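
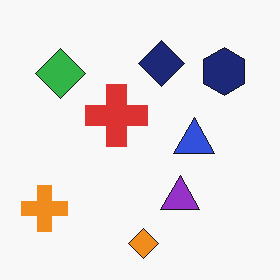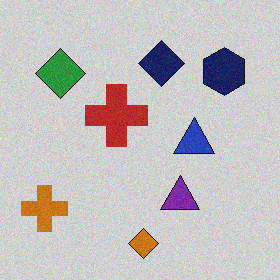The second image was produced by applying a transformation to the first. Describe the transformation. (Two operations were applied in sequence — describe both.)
This is the original image darkened a little, then degraded with light additive noise.

Every pixel — background and shapes alike — is uniformly darkened. Random speckle covers the whole image, including the flat background.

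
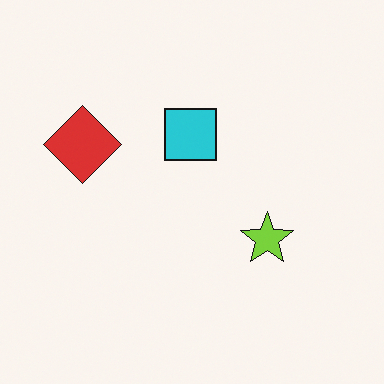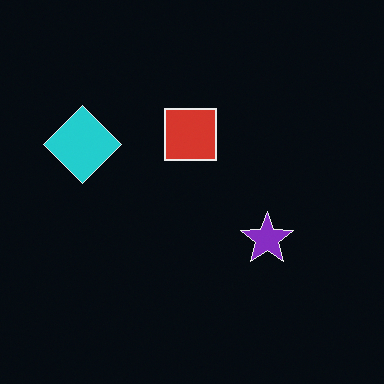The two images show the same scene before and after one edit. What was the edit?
This is the original image color-inverted (negative).

The light background has become dark and every shape's color is its complement — a photographic negative.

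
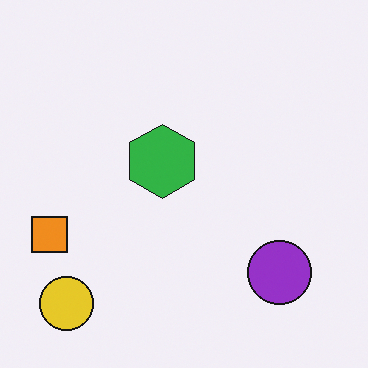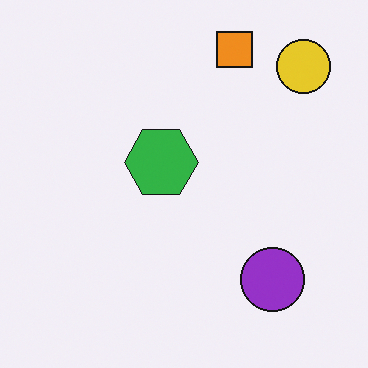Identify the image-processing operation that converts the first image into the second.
Transposed (reflected across the top-left ↔ bottom-right diagonal).

Shapes have swapped their row and column positions — what was in the top-right is now in the bottom-left — a diagonal reflection.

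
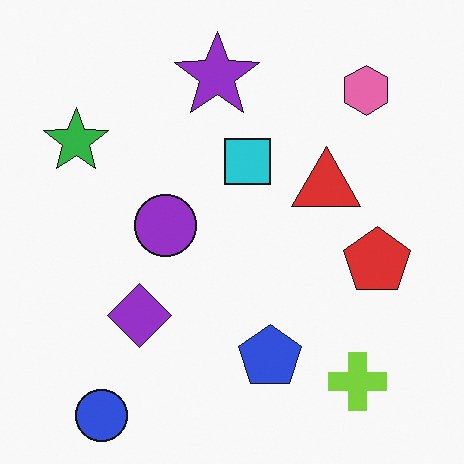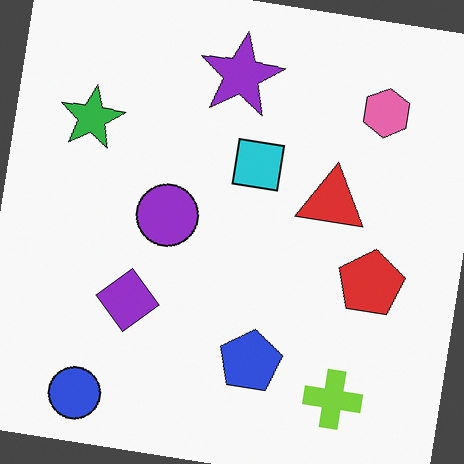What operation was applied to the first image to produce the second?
It was rotated clockwise by a small amount.

Every shape is tilted by the same angle and the image corners show triangular fill wedges — a whole-image rotation by a non-right angle.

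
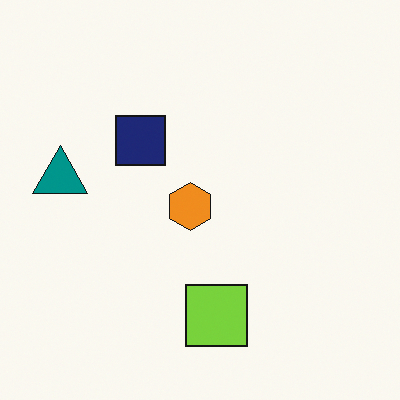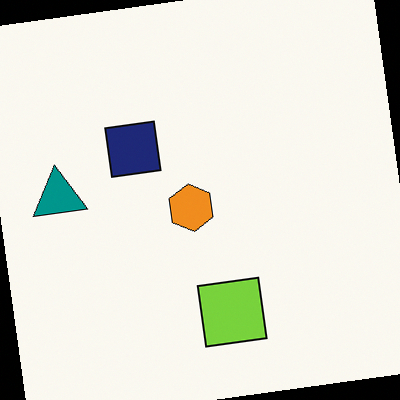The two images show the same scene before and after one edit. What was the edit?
It was rotated counter-clockwise by a few degrees.

Every shape is tilted by the same angle and the image corners show triangular fill wedges — a whole-image rotation by a non-right angle.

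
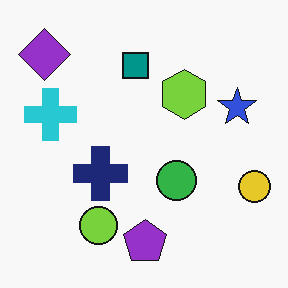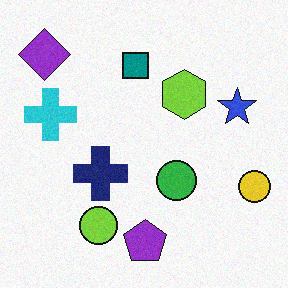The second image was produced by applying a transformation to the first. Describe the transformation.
The second image is the first degraded with subtle gaussian noise.

Random speckle covers the whole image, including the flat background.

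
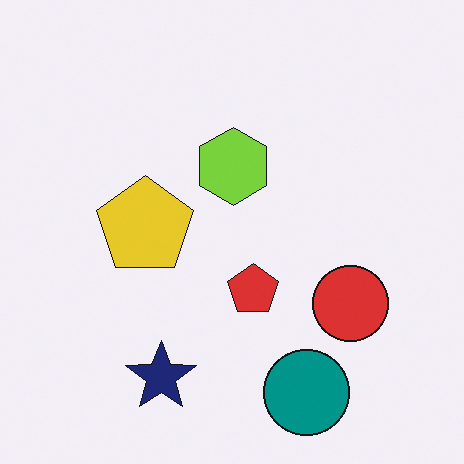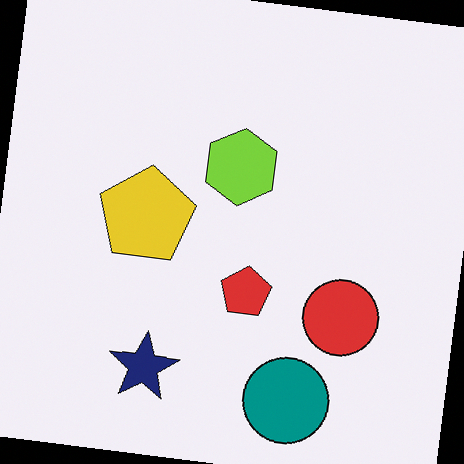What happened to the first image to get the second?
The image was rotated clockwise by a few degrees.

Every shape is tilted by the same angle and the image corners show triangular fill wedges — a whole-image rotation by a non-right angle.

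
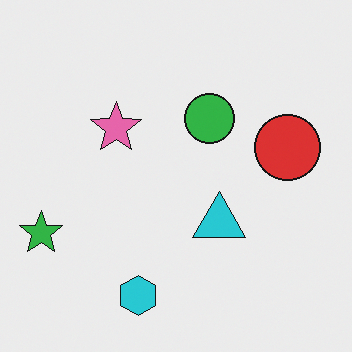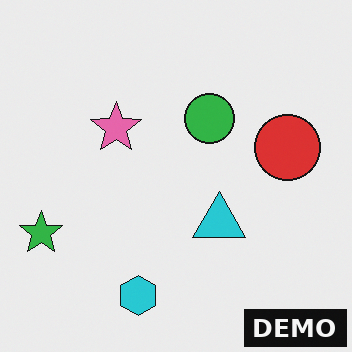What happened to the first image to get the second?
The image was watermarked with the text "DEMO" in the lower-right corner.

A dark label reading "DEMO" appears in the lower-right corner.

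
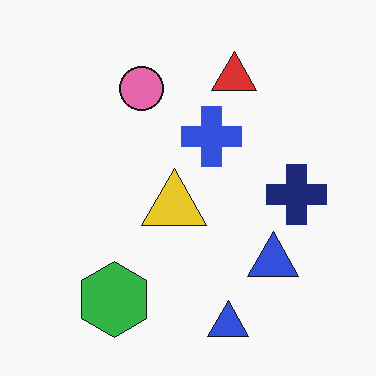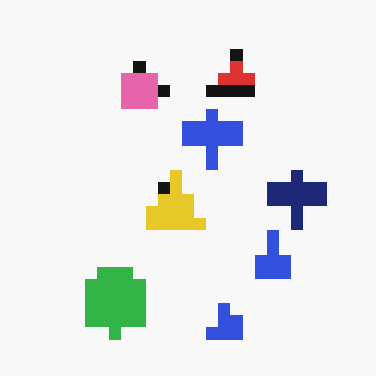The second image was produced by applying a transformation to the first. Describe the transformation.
The transformation is: coarsely pixelated.

Shapes are reduced to large square blocks; fine edges and outlines are lost — a downscale-then-upscale (mosaic) effect.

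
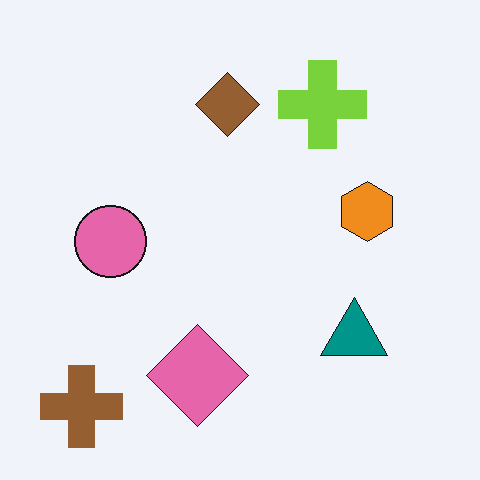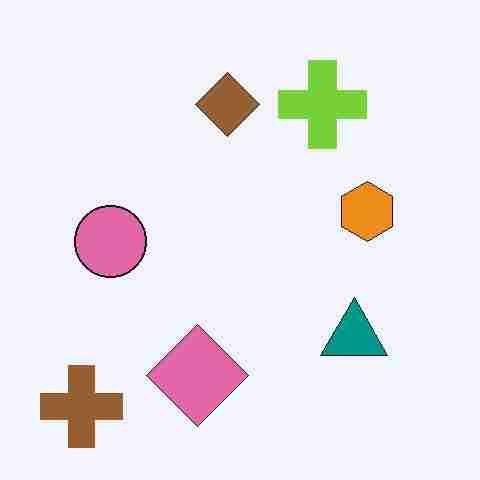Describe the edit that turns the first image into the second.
It was heavily JPEG-compressed with obvious blocking artifacts.

Blocky 8×8 compression artifacts appear around shape edges and the flat background shows ringing — characteristic JPEG degradation.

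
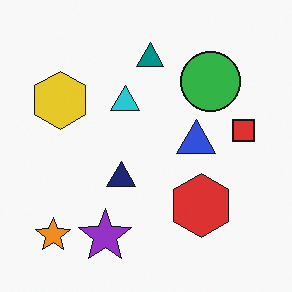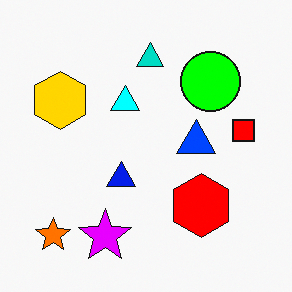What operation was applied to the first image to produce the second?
Made much more vivid (saturation change).

All colors are more vivid — a global saturation change.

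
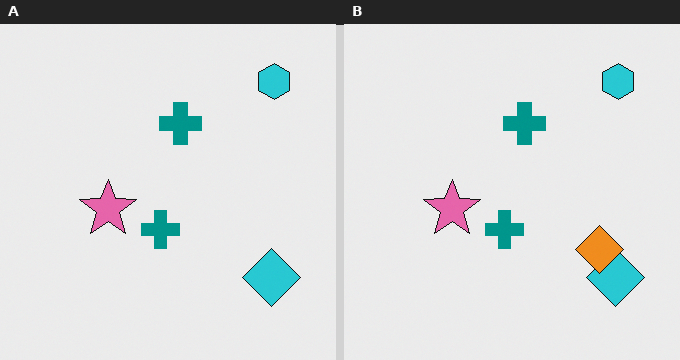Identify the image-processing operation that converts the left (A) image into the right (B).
The image was overlaid with an additional orange diamond.

An orange diamond appears in the right (B) image that is absent from the left (A).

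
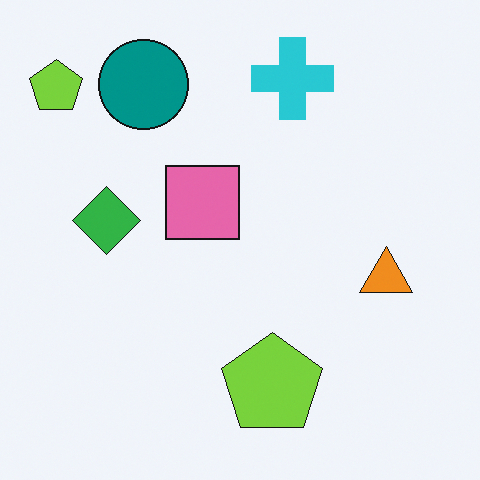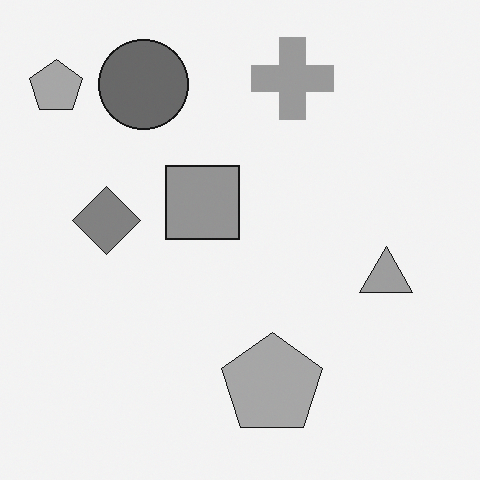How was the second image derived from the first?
It was converted to grayscale.

All color is removed — every shape is now a shade of grey.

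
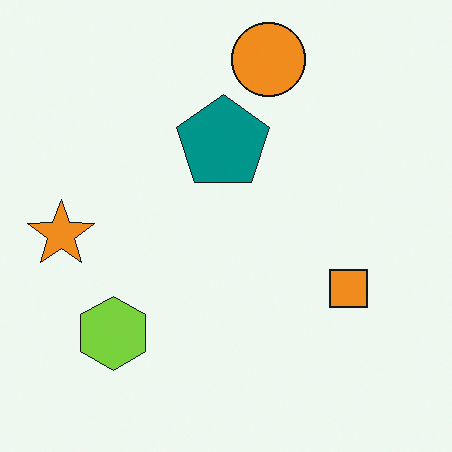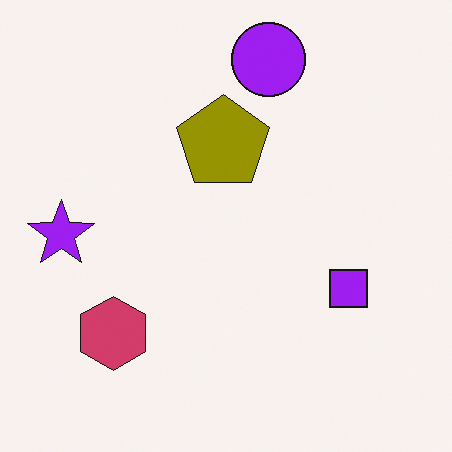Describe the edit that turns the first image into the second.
It was hue-shifted through roughly half the color wheel.

Every shape's color has rotated by the same amount around the hue wheel — a uniform hue shift.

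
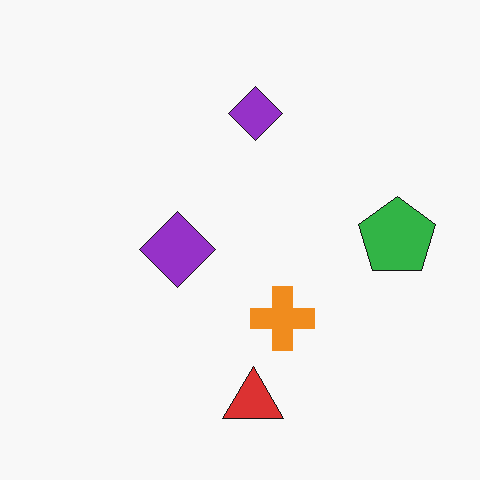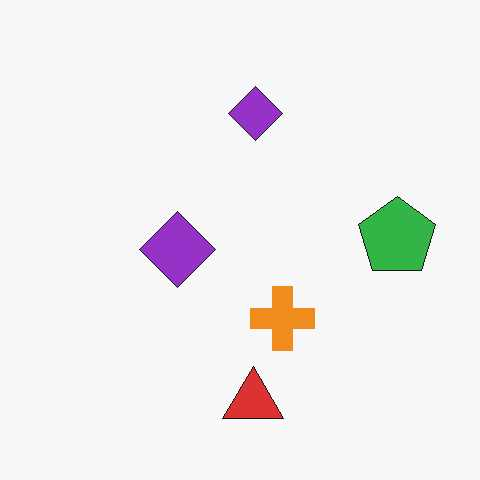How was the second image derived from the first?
JPEG-compressed with visible artifacts.

Blocky 8×8 compression artifacts appear around shape edges and the flat background shows ringing — characteristic JPEG degradation.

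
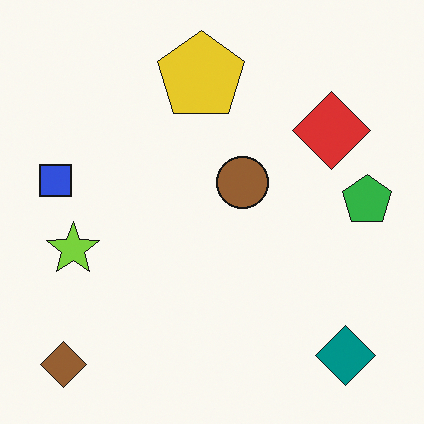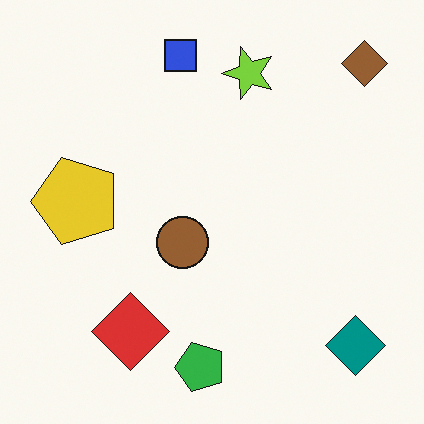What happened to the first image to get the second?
The transformation is: transposed (reflected across the top-left ↔ bottom-right diagonal).

Shapes have swapped their row and column positions — what was in the top-right is now in the bottom-left — a diagonal reflection.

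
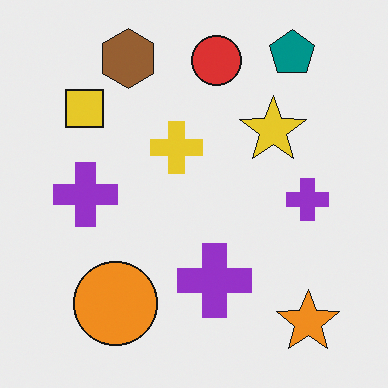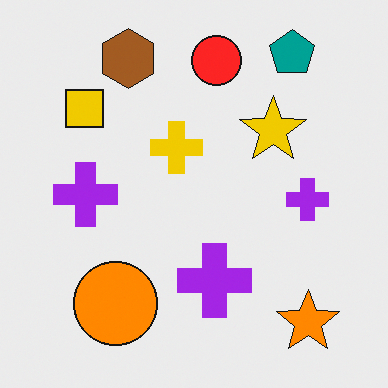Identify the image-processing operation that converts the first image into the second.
The image was slightly oversaturated.

All colors are more vivid — a global saturation change.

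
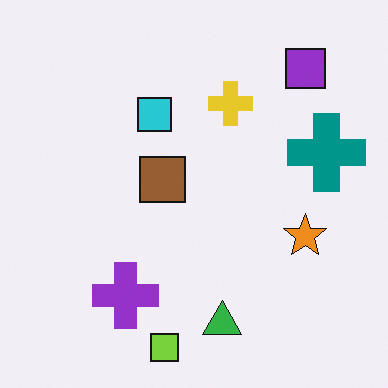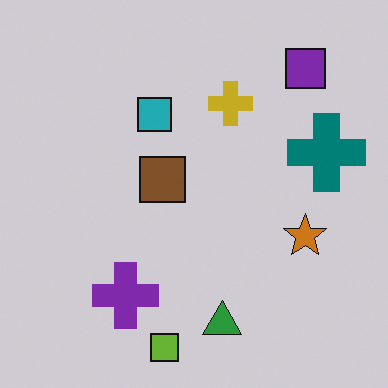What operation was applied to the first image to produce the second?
It was slightly darkened.

Every pixel — background and shapes alike — is uniformly darkened.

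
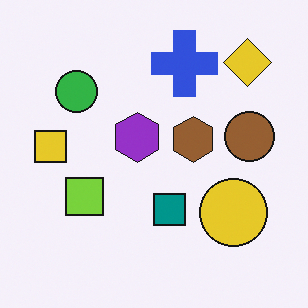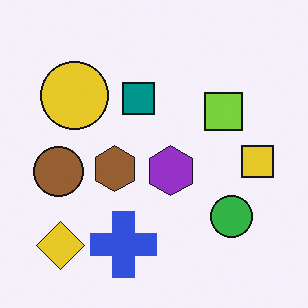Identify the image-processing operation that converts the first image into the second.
It was rotated 180°.

The yellow diamond sits in the top-right of the first image and the bottom-left of the second — consistent with a whole-image 180° rotation.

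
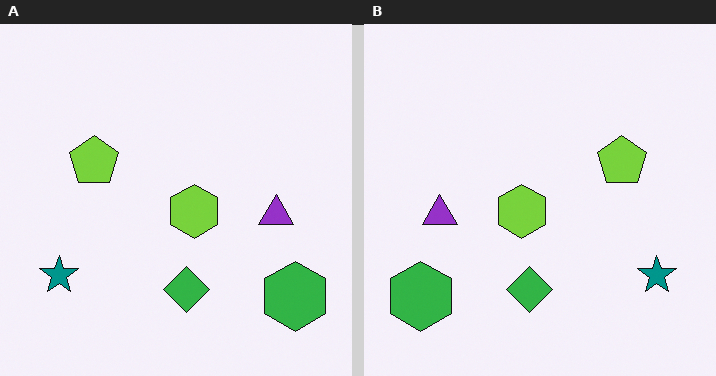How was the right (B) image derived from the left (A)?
Flipped horizontally (left ↔ right).

The green hexagon is in the bottom-right of the left (A) image and the bottom-left of the right (B) — shapes on opposite sides of the vertical midline have swapped in a mirror flip.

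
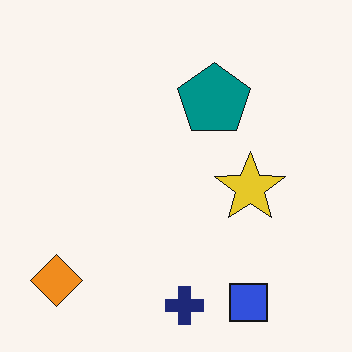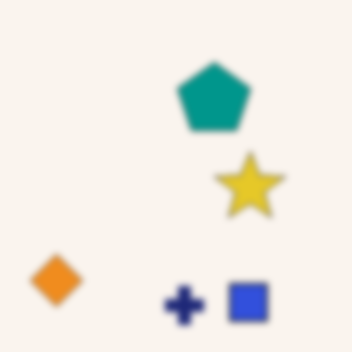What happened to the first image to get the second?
This is the original image noticeably gaussian-blurred.

Shape edges and outlines are uniformly softened across the whole image.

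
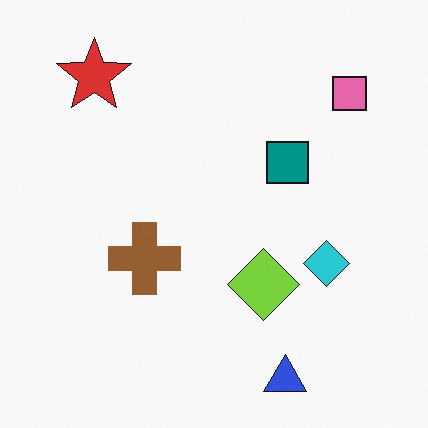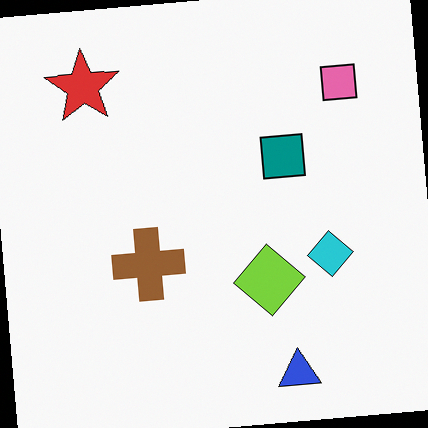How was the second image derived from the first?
This is the original image rotated counter-clockwise by a small amount.

Every shape is tilted by the same angle and the image corners show triangular fill wedges — a whole-image rotation by a non-right angle.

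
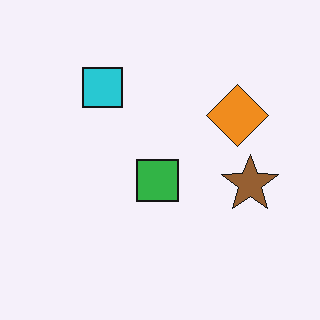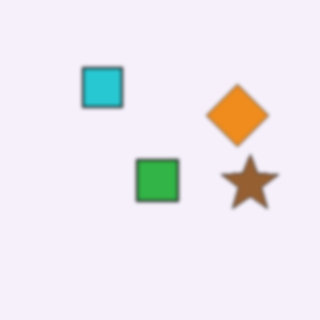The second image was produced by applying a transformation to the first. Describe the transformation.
It was given a subtle gaussian blur.

Shape edges and outlines are uniformly softened across the whole image.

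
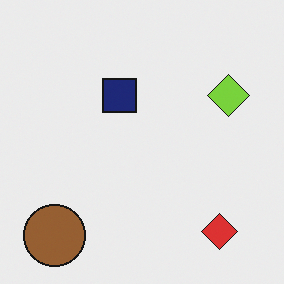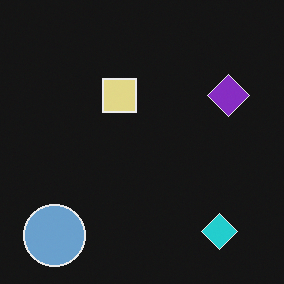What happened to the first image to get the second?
It was color-inverted (negative).

The light background has become dark and every shape's color is its complement — a photographic negative.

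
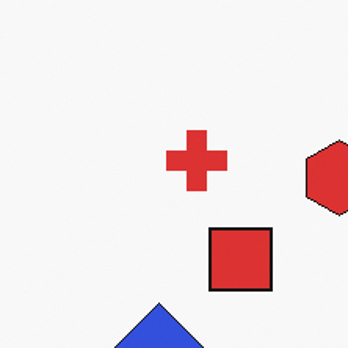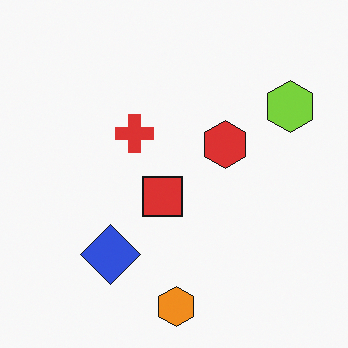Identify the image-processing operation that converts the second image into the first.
The transformation is: cropped slightly and scaled back up.

The visible shapes are larger and the field of view is narrower; shapes near the original edges may be partly or wholly outside the frame — a crop-and-rescale.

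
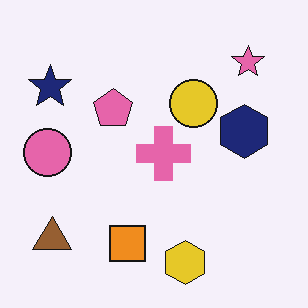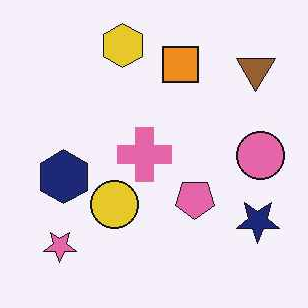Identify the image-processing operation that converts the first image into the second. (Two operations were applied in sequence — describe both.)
The transformation is: given moderate JPEG compression, then rotated 180°.

Blocky 8×8 compression artifacts appear around shape edges and the flat background shows ringing — characteristic JPEG degradation. The brown triangle sits in the bottom-left of the first image and the top-right of the second — consistent with a whole-image 180° rotation.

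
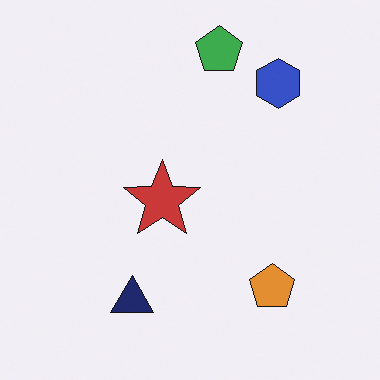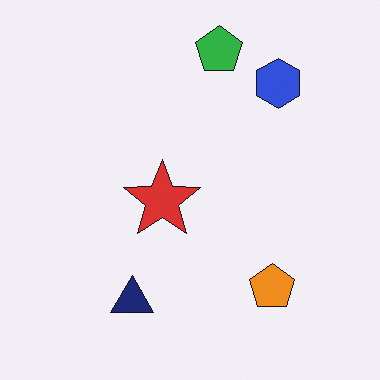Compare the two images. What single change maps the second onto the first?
This is the original image slightly desaturated.

All colors are more muted and greyish — a global saturation change.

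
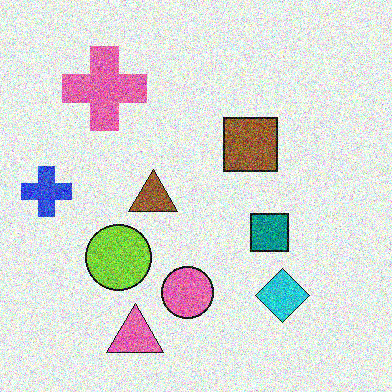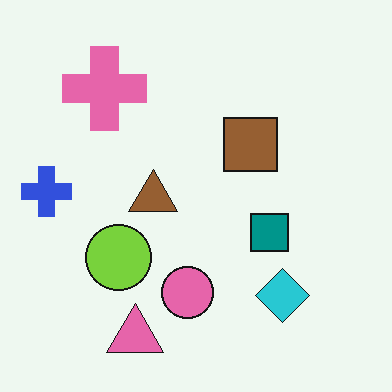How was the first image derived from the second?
The image was degraded with strong gaussian noise.

Random speckle covers the whole image, including the flat background.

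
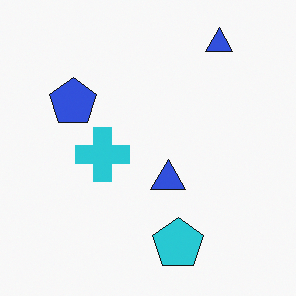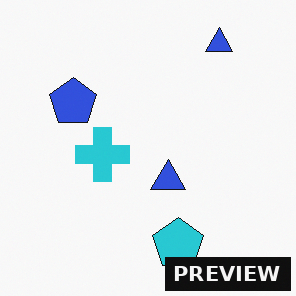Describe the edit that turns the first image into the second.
The second image is the first watermarked with the text "PREVIEW" in the lower-right corner.

A dark label reading "PREVIEW" appears in the lower-right corner.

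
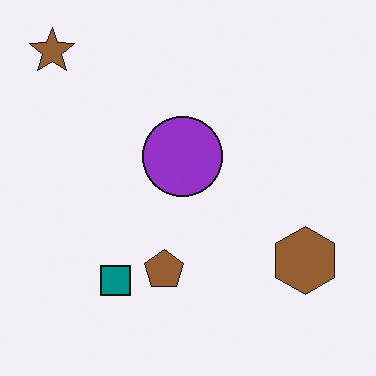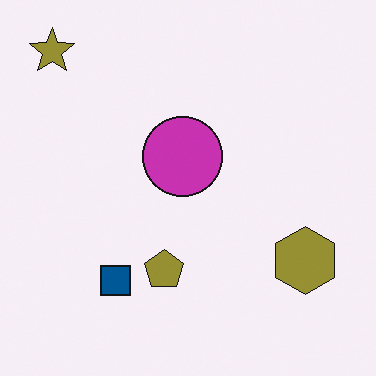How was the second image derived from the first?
Hue-shifted slightly.

Every shape's color has rotated by the same amount around the hue wheel — a uniform hue shift.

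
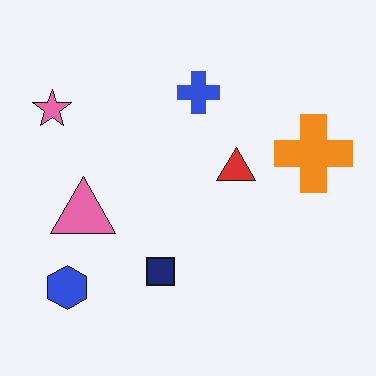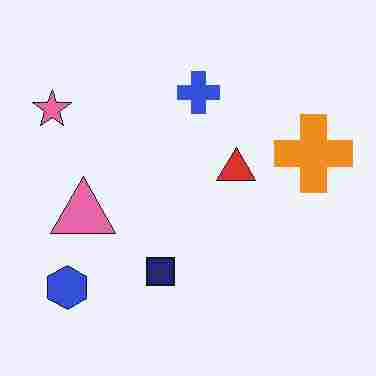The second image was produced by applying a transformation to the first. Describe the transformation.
Degraded with heavy JPEG compression.

Blocky 8×8 compression artifacts appear around shape edges and the flat background shows ringing — characteristic JPEG degradation.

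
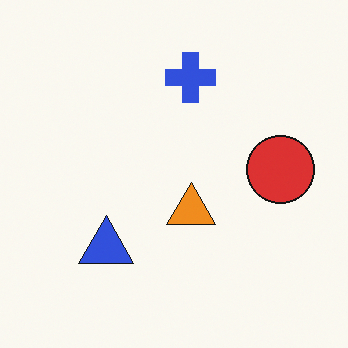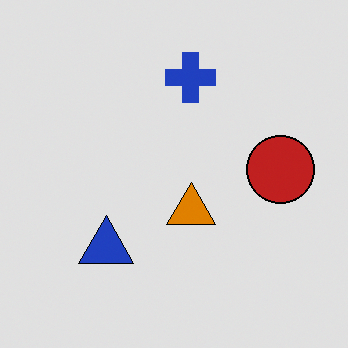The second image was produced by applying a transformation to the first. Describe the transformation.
It was moderately posterized.

Each flat color has snapped to a coarser quantized level — most visibly, the near-white background has dropped to a flat grey.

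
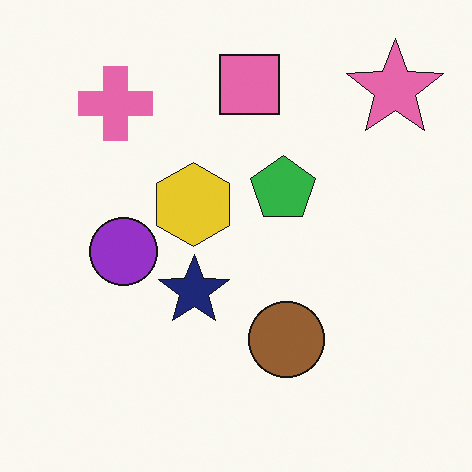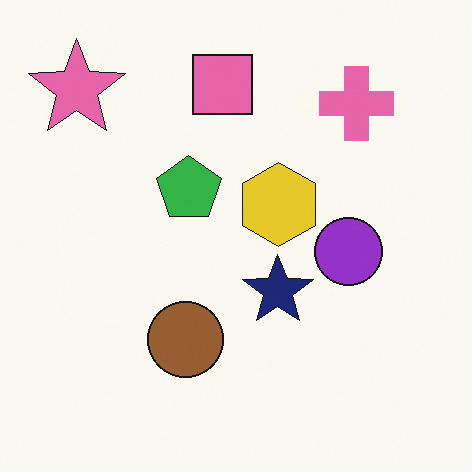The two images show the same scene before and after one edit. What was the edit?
The second image is the first flipped horizontally (left ↔ right).

The pink star is in the top-right of the first image and the top-left of the second — shapes on opposite sides of the vertical midline have swapped in a mirror flip.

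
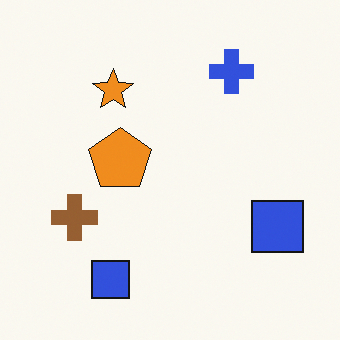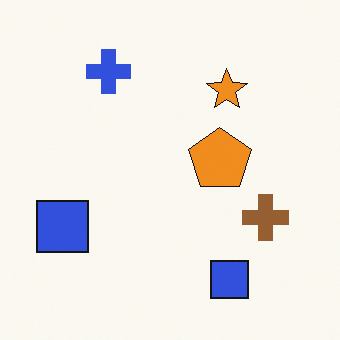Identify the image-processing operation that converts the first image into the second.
This is the original image flipped horizontally (left ↔ right).

The brown cross is in the left of the first image and the right of the second — shapes on opposite sides of the vertical midline have swapped in a mirror flip.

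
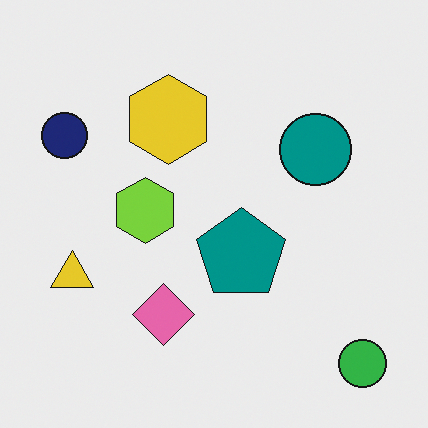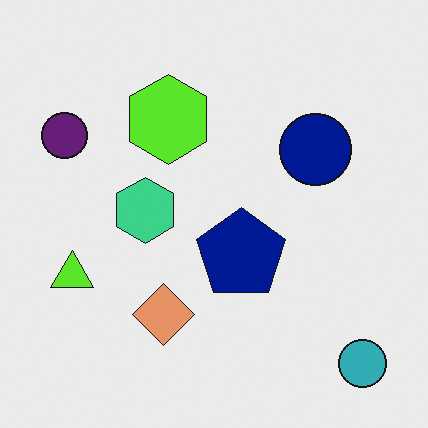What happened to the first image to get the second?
The second image is the first hue-shifted by a small amount.

Every shape's color has rotated by the same amount around the hue wheel — a uniform hue shift.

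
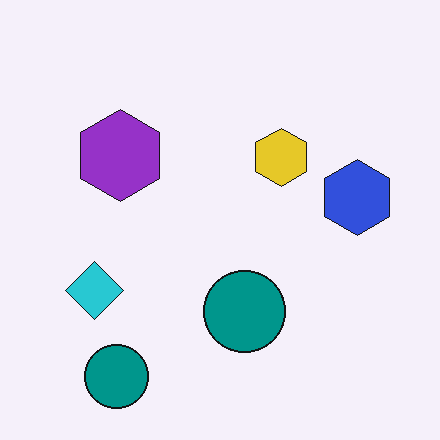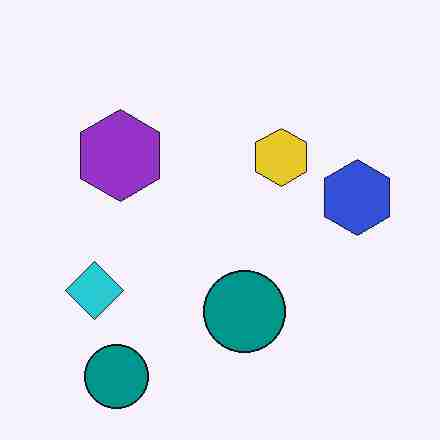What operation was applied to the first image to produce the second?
The image was heavily JPEG-compressed with obvious blocking artifacts.

Blocky 8×8 compression artifacts appear around shape edges and the flat background shows ringing — characteristic JPEG degradation.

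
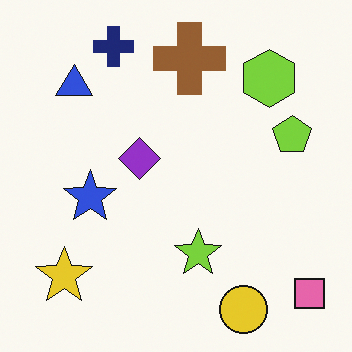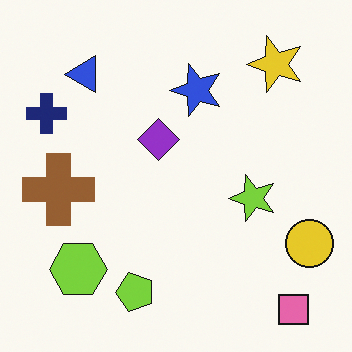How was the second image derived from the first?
The transformation is: transposed (reflected across the top-left ↔ bottom-right diagonal).

Shapes have swapped their row and column positions — what was in the top-right is now in the bottom-left — a diagonal reflection.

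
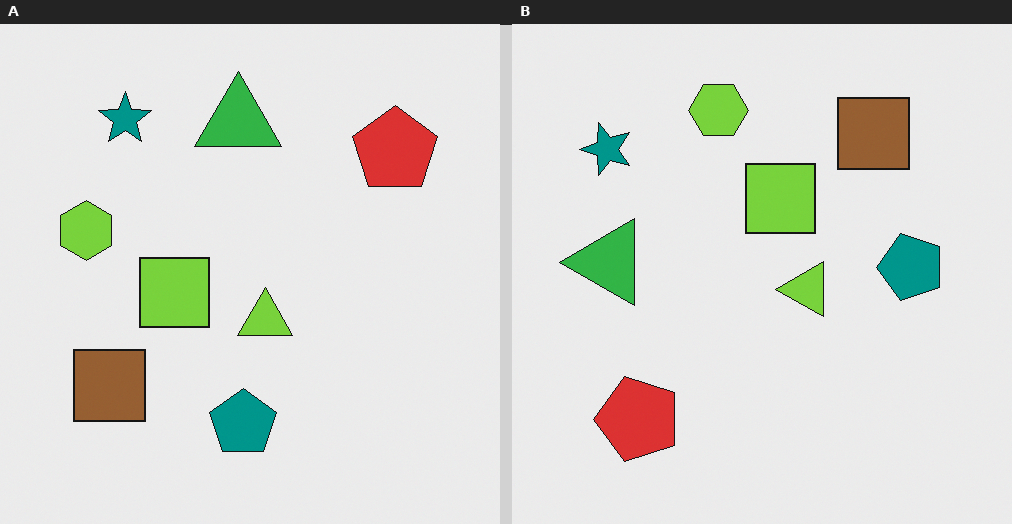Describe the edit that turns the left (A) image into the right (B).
Transposed (reflected across the top-left ↔ bottom-right diagonal).

Shapes have swapped their row and column positions — what was in the top-right is now in the bottom-left — a diagonal reflection.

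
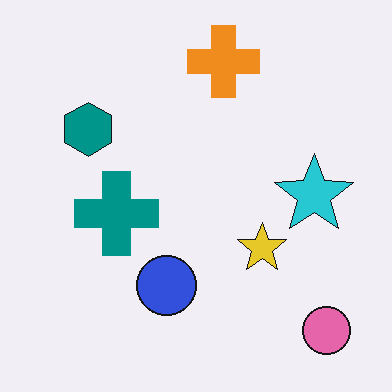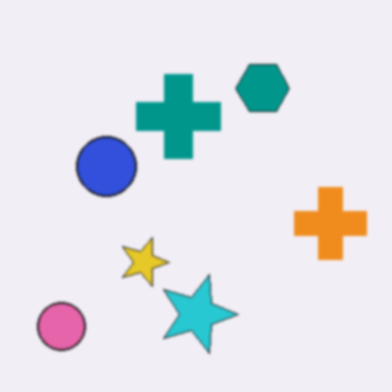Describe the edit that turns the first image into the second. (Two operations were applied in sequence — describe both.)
The transformation is: rotated 90° clockwise, then given a subtle gaussian blur.

The pink circle sits in the bottom-right of the first image and the bottom-left of the second — consistent with a whole-image 90° clockwise rotation. Shape edges and outlines are uniformly softened across the whole image.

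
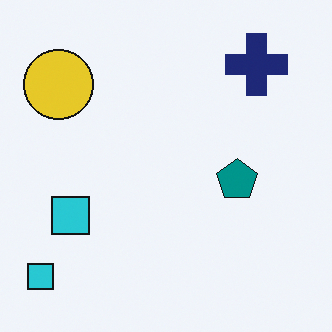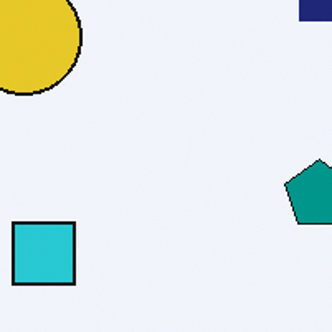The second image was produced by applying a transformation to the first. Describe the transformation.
The image was cropped tightly and scaled back up.

The visible shapes are larger and the field of view is narrower; shapes near the original edges may be partly or wholly outside the frame — a crop-and-rescale.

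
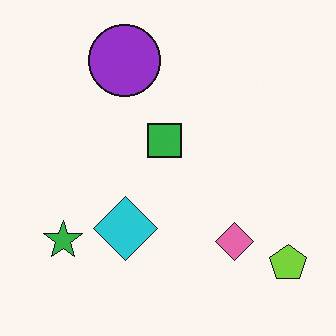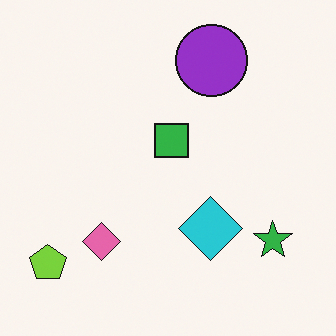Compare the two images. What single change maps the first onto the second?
It was flipped horizontally (left ↔ right).

The lime pentagon is in the bottom-right of the first image and the bottom-left of the second — shapes on opposite sides of the vertical midline have swapped in a mirror flip.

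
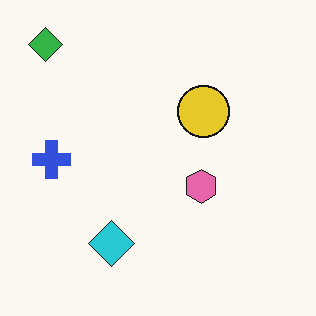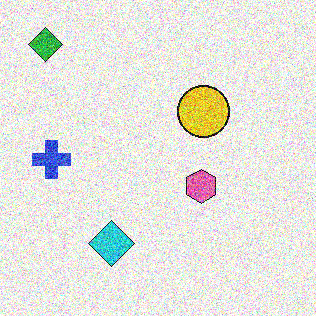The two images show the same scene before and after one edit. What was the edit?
It was degraded with a thick layer of grain.

Random speckle covers the whole image, including the flat background.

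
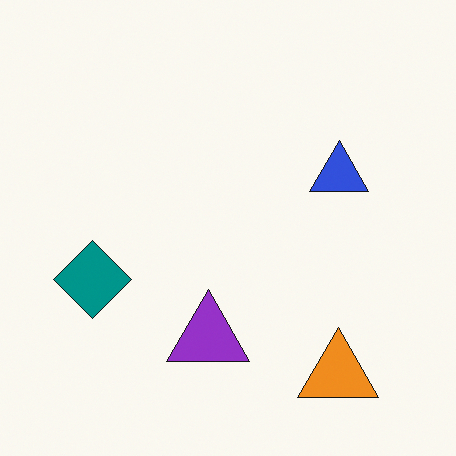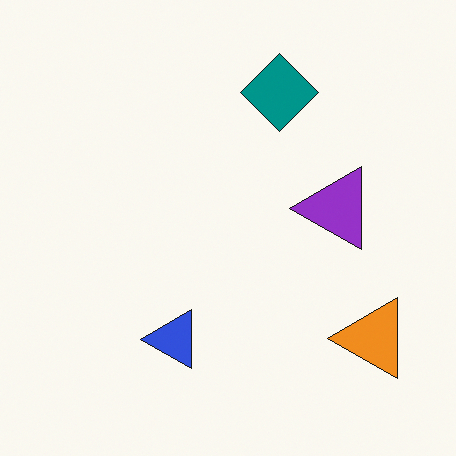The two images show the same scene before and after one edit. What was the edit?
This is the original image transposed (reflected across the top-left ↔ bottom-right diagonal).

Shapes have swapped their row and column positions — what was in the top-right is now in the bottom-left — a diagonal reflection.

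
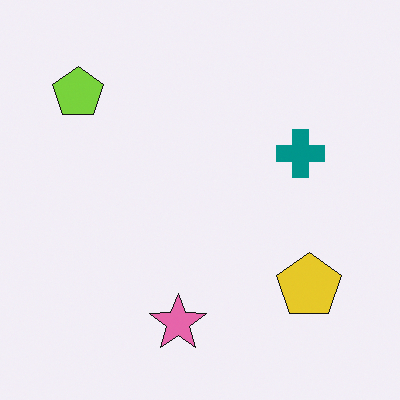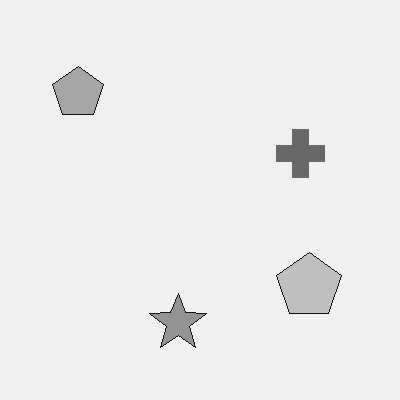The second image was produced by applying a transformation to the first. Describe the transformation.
This is the original image converted to grayscale.

All color is removed — every shape is now a shade of grey.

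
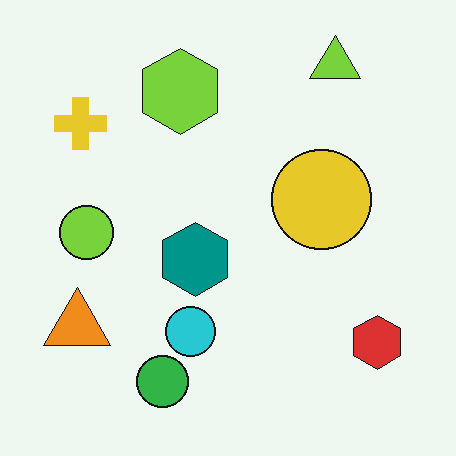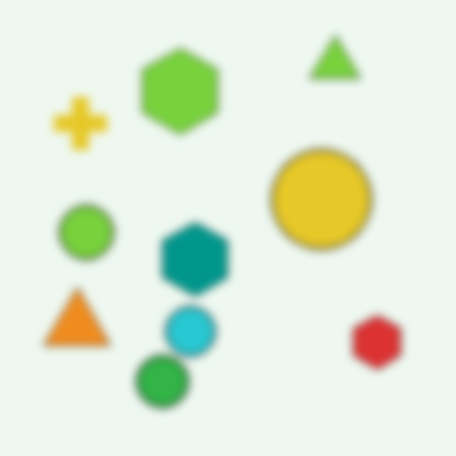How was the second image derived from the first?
The transformation is: noticeably gaussian-blurred.

Shape edges and outlines are uniformly softened across the whole image.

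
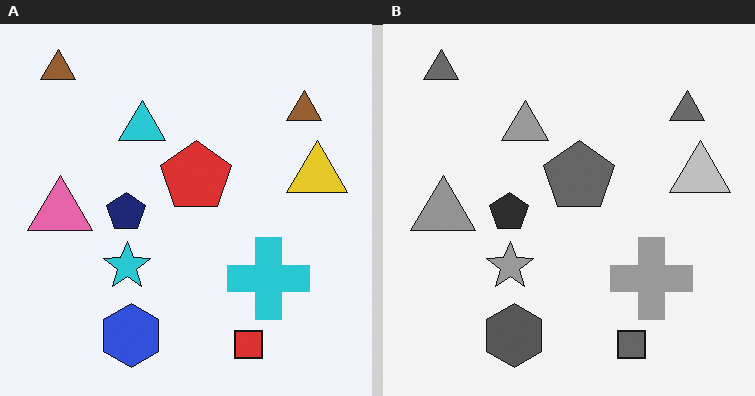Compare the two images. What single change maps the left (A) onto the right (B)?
This is the original image converted to grayscale.

All color is removed — every shape is now a shade of grey.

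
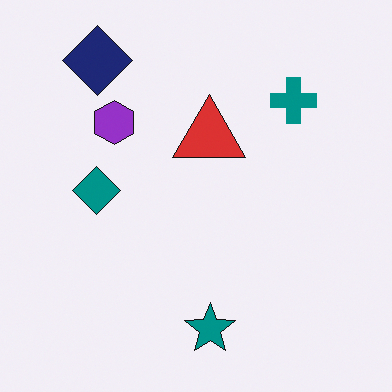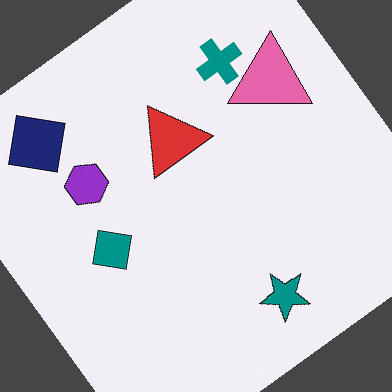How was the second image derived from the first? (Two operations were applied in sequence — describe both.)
Rotated counter-clockwise by a large amount — several tens of degrees, then overlaid with an additional pink triangle.

Every shape is tilted by the same angle and the image corners show triangular fill wedges — a whole-image rotation by a non-right angle. A pink triangle appears in the second image that is absent from the first.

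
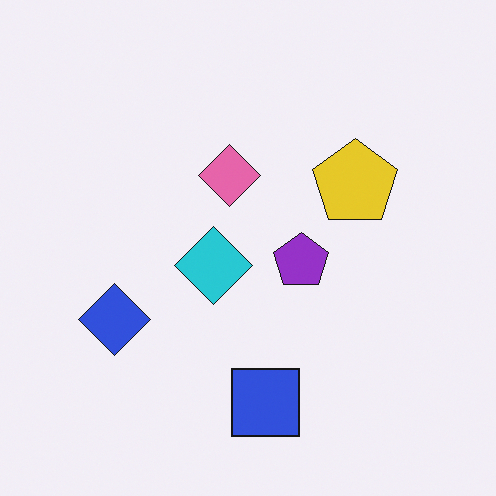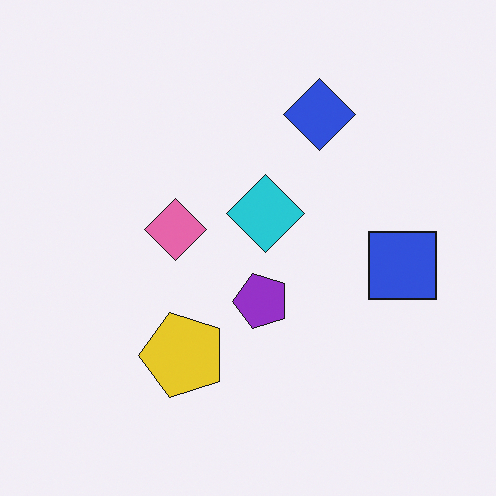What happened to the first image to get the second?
The second image is the first transposed (reflected across the top-left ↔ bottom-right diagonal).

Shapes have swapped their row and column positions — what was in the top-right is now in the bottom-left — a diagonal reflection.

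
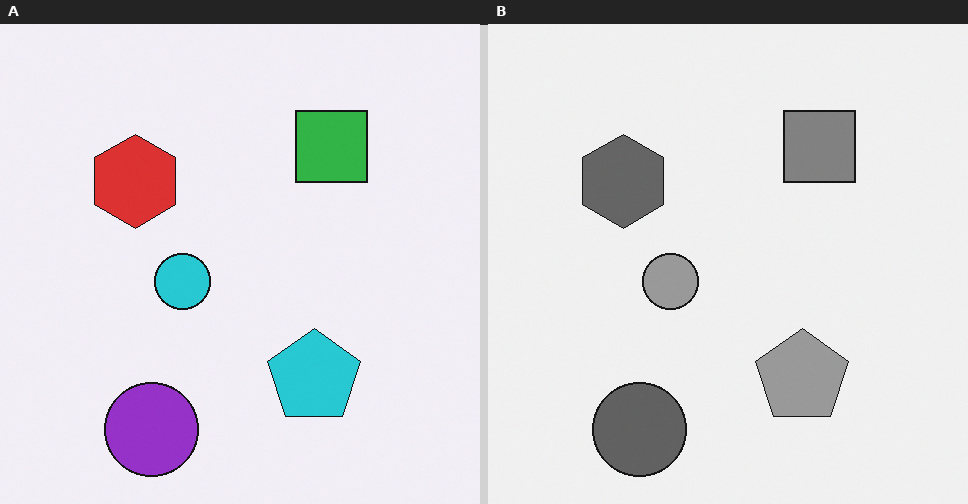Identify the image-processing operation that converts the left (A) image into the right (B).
It was converted to grayscale.

All color is removed — every shape is now a shade of grey.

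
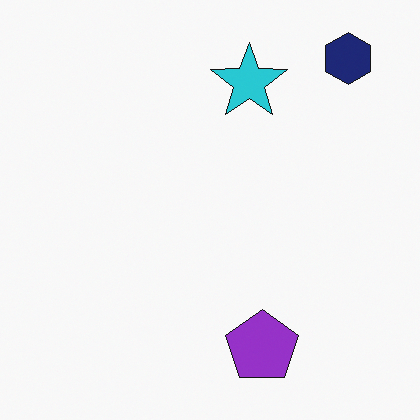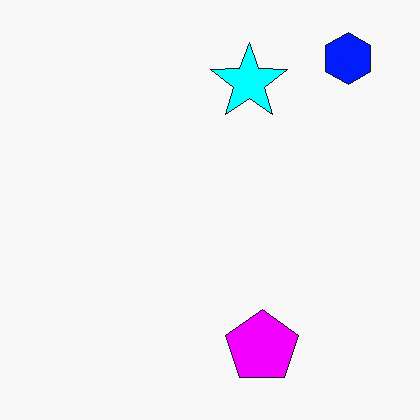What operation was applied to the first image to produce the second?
Made much more vivid (saturation change).

All colors are more vivid — a global saturation change.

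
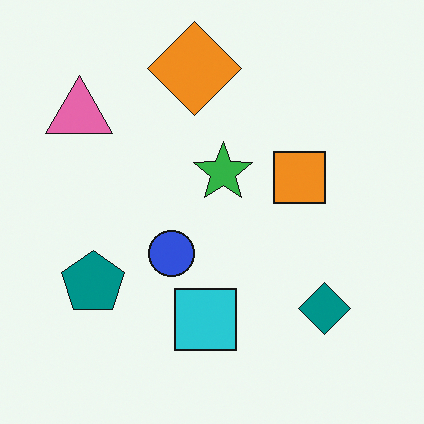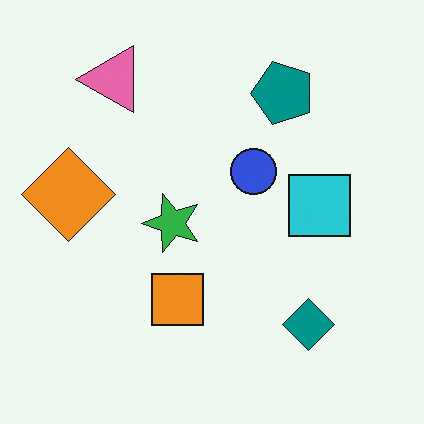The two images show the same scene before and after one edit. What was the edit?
It was transposed (reflected across the top-left ↔ bottom-right diagonal).

Shapes have swapped their row and column positions — what was in the top-right is now in the bottom-left — a diagonal reflection.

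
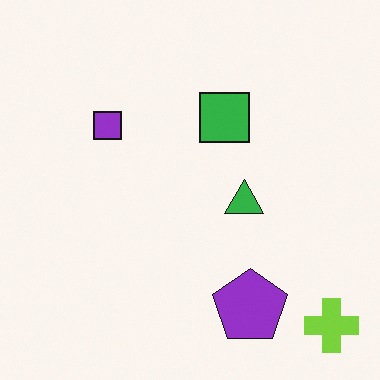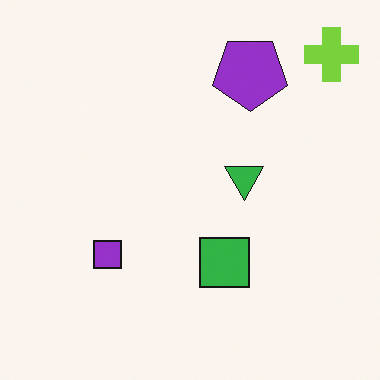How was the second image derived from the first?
The transformation is: flipped vertically (top ↔ bottom).

The lime cross is in the bottom-right of the first image and the top-right of the second — shapes on opposite sides of the horizontal midline have swapped in a mirror flip.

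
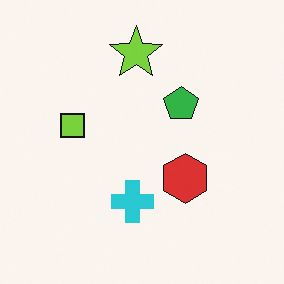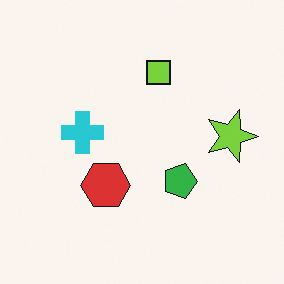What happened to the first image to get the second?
The second image is the first rotated 90° clockwise.

The lime star sits in the top of the first image and the right of the second — consistent with a whole-image 90° clockwise rotation.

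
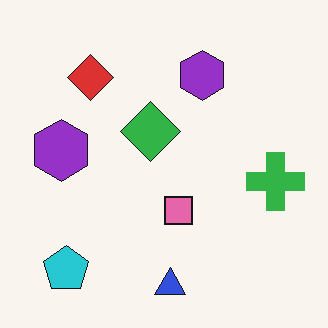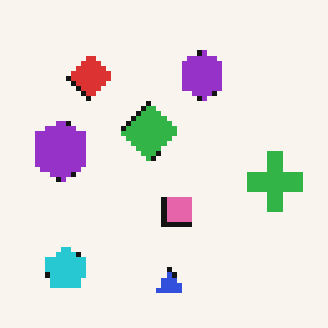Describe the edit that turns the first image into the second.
This is the original image mildly pixelated.

Shapes are reduced to large square blocks; fine edges and outlines are lost — a downscale-then-upscale (mosaic) effect.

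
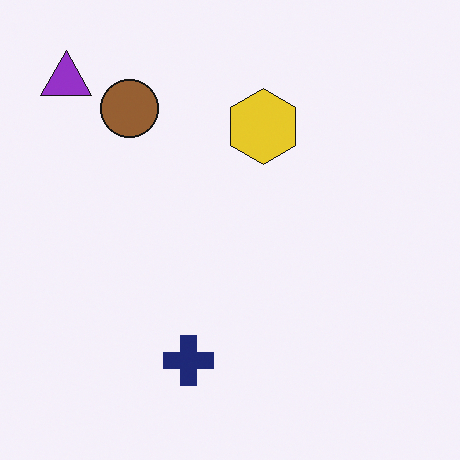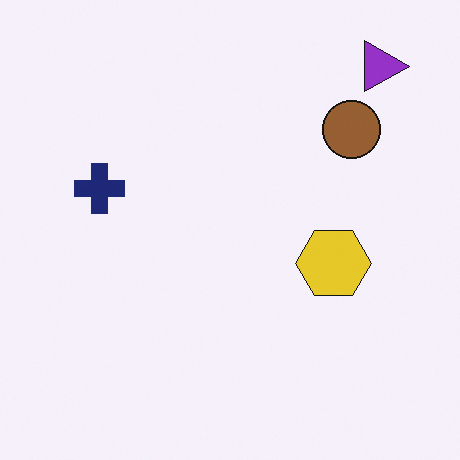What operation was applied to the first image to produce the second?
The second image is the first rotated 90° clockwise.

The purple triangle sits in the top-left of the first image and the top-right of the second — consistent with a whole-image 90° clockwise rotation.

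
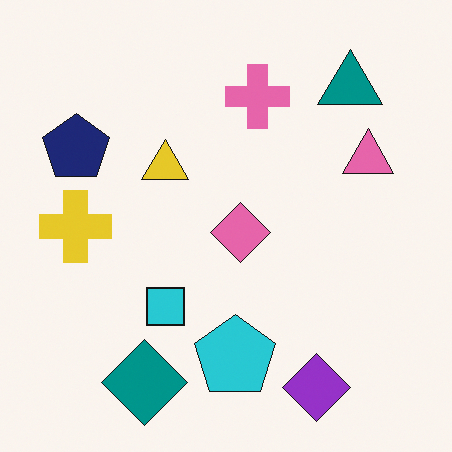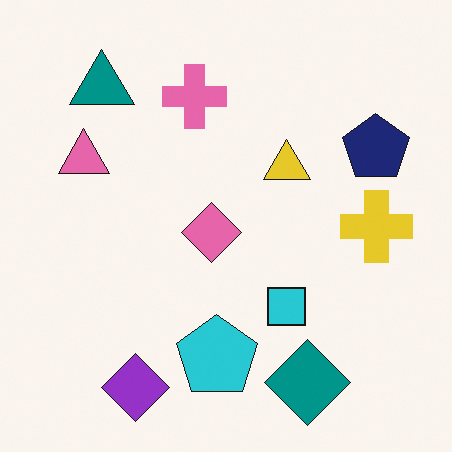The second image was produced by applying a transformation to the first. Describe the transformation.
Flipped horizontally (left ↔ right).

The yellow cross is in the left of the first image and the right of the second — shapes on opposite sides of the vertical midline have swapped in a mirror flip.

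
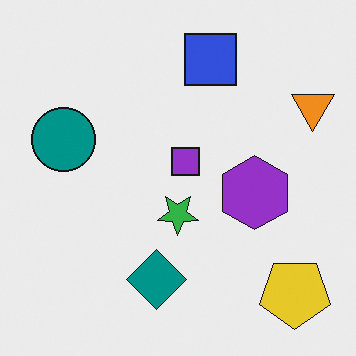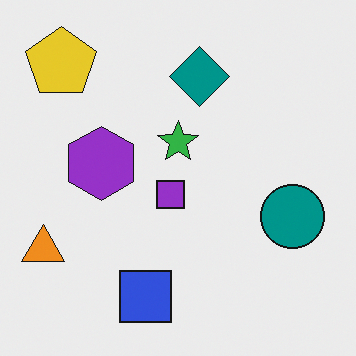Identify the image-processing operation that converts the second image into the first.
The image was rotated 180°.

The yellow pentagon sits in the top-left of the second image and the bottom-right of the first — consistent with a whole-image 180° rotation.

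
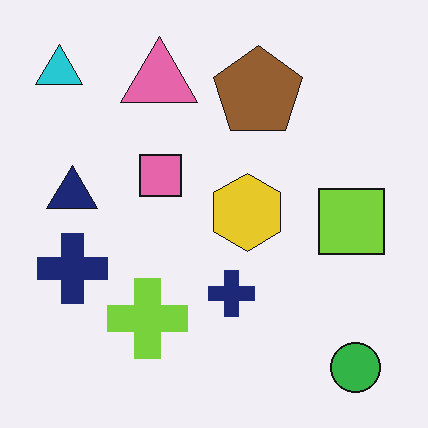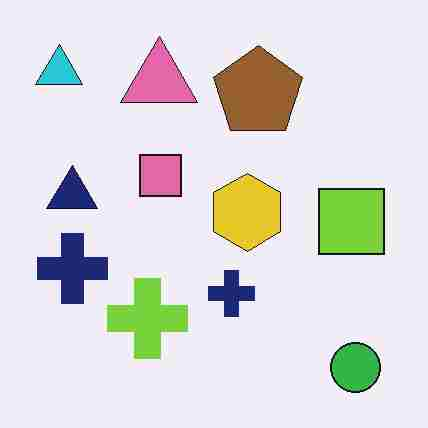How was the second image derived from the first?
This is the original image heavily JPEG-compressed with obvious blocking artifacts.

Blocky 8×8 compression artifacts appear around shape edges and the flat background shows ringing — characteristic JPEG degradation.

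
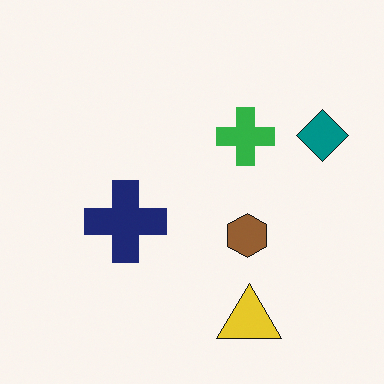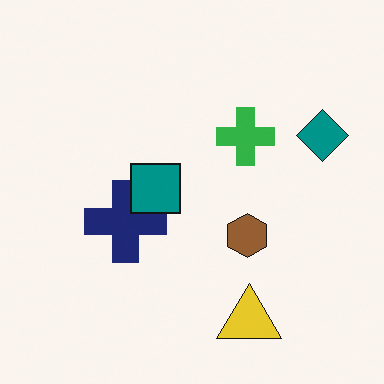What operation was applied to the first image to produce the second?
Overlaid with an additional teal square.

A teal square appears in the second image that is absent from the first.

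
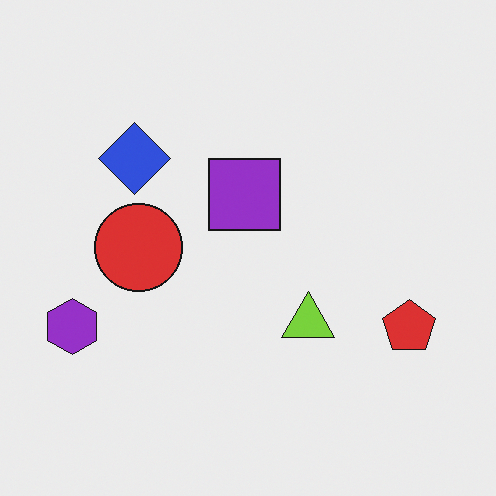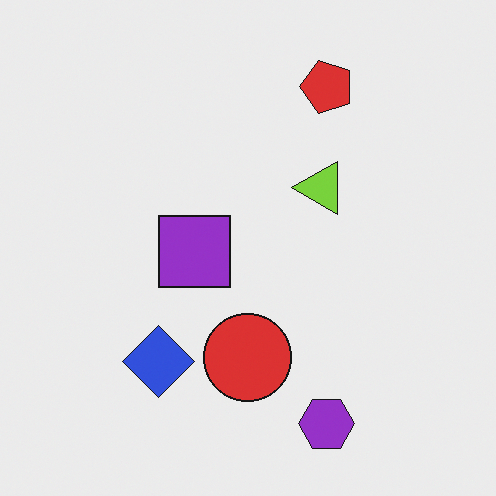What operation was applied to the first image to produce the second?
It was rotated 90° counter-clockwise.

The purple hexagon sits in the left of the first image and the bottom of the second — consistent with a whole-image 90° counter-clockwise rotation.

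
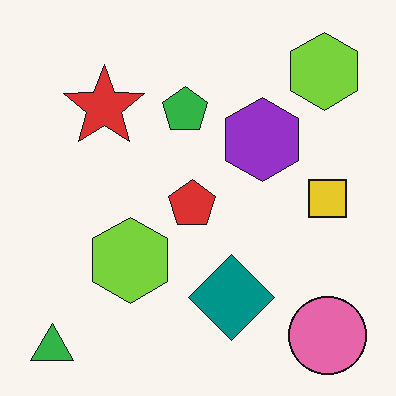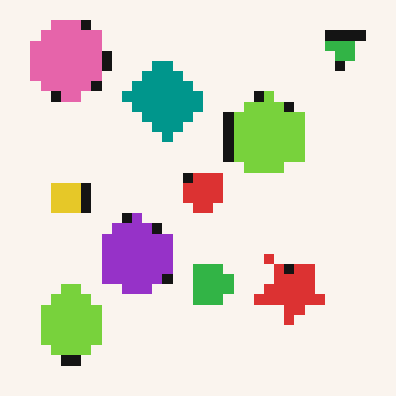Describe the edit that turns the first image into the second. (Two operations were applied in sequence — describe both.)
The transformation is: rotated 180°, then heavily pixelated into large blocks.

The green triangle sits in the bottom-left of the first image and the top-right of the second — consistent with a whole-image 180° rotation. Shapes are reduced to large square blocks; fine edges and outlines are lost — a downscale-then-upscale (mosaic) effect.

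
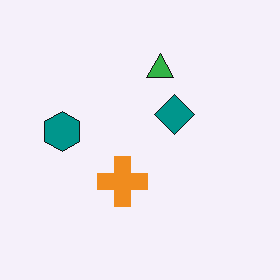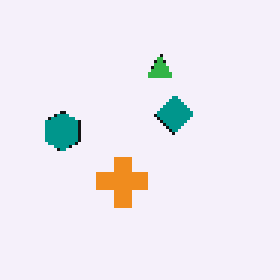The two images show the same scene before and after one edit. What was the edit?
The second image is the first mildly pixelated.

Shapes are reduced to large square blocks; fine edges and outlines are lost — a downscale-then-upscale (mosaic) effect.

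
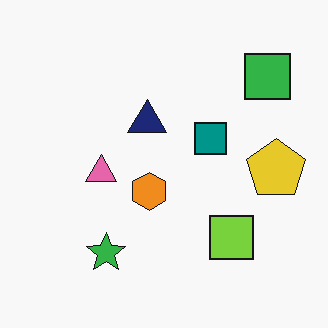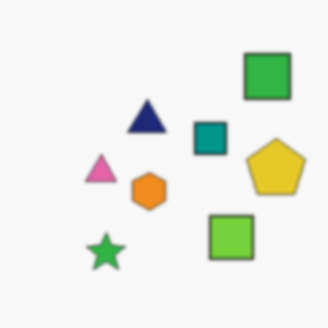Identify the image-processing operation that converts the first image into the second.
The image was given a subtle gaussian blur.

Shape edges and outlines are uniformly softened across the whole image.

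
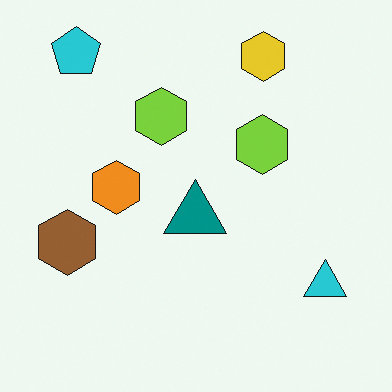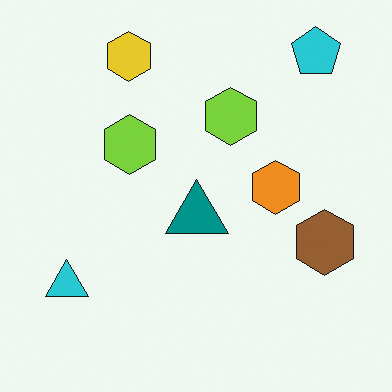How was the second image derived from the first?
It was flipped horizontally (left ↔ right).

The cyan triangle is in the bottom-right of the first image and the bottom-left of the second — shapes on opposite sides of the vertical midline have swapped in a mirror flip.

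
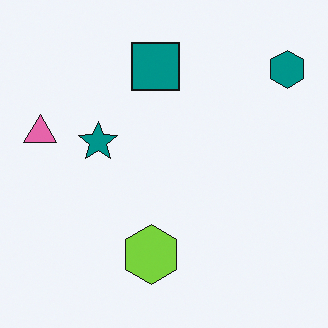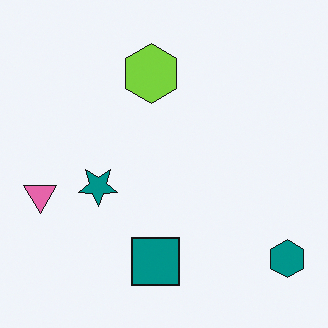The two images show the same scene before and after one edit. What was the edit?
It was flipped vertically (top ↔ bottom).

The teal square is in the top of the first image and the bottom of the second — shapes on opposite sides of the horizontal midline have swapped in a mirror flip.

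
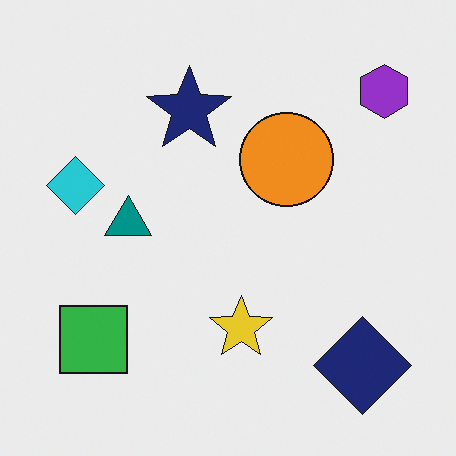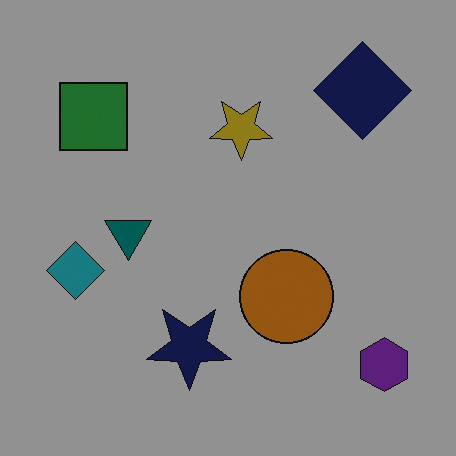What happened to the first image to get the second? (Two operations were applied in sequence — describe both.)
Darkened a lot, then flipped vertically (top ↔ bottom).

Every pixel — background and shapes alike — is uniformly darkened. The navy diamond is in the bottom-right of the first image and the top-right of the second — shapes on opposite sides of the horizontal midline have swapped in a mirror flip.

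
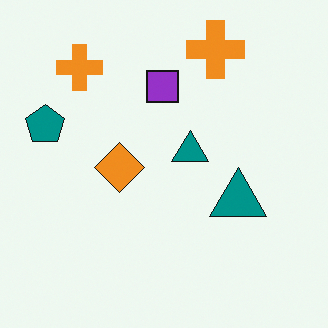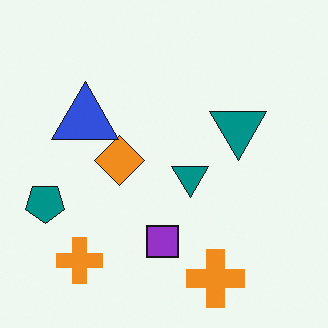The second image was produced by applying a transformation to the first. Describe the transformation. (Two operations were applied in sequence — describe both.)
The transformation is: flipped vertically (top ↔ bottom), then overlaid with an additional blue triangle.

The purple square is in the top of the first image and the bottom of the second — shapes on opposite sides of the horizontal midline have swapped in a mirror flip. A blue triangle appears in the second image that is absent from the first.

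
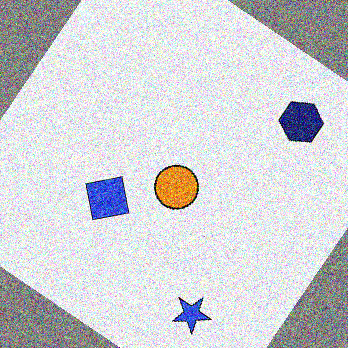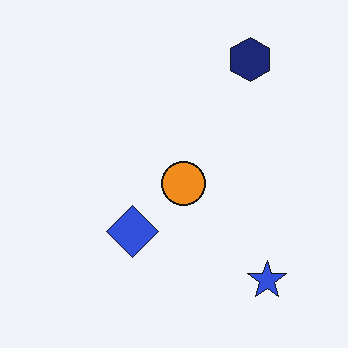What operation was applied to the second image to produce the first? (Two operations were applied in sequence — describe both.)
This is the original image rotated clockwise by a large amount — several tens of degrees, then degraded with strong gaussian noise.

Every shape is tilted by the same angle and the image corners show triangular fill wedges — a whole-image rotation by a non-right angle. Random speckle covers the whole image, including the flat background.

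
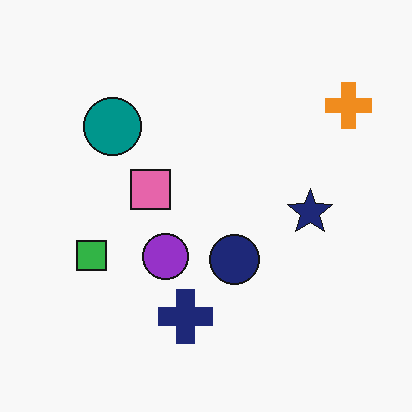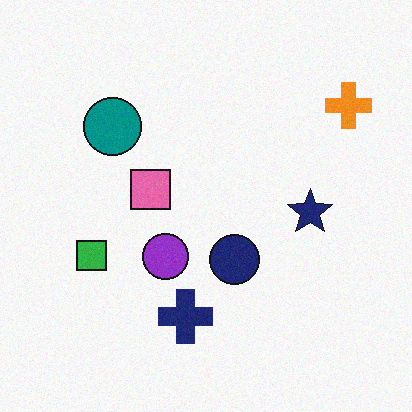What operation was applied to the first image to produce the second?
The image was degraded with a light layer of grain.

Random speckle covers the whole image, including the flat background.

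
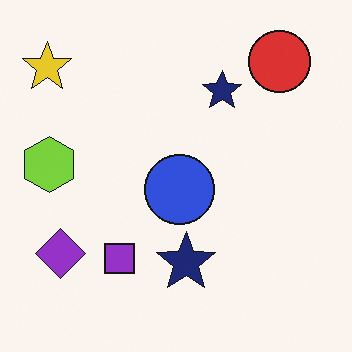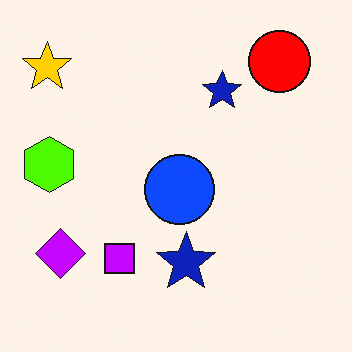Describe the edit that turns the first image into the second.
It was heavily oversaturated.

All colors are more vivid — a global saturation change.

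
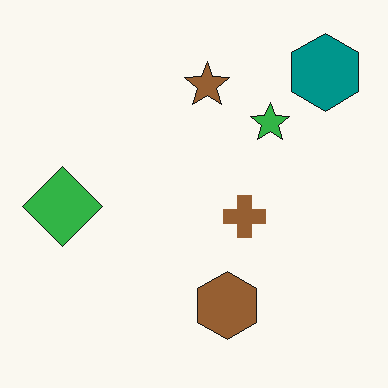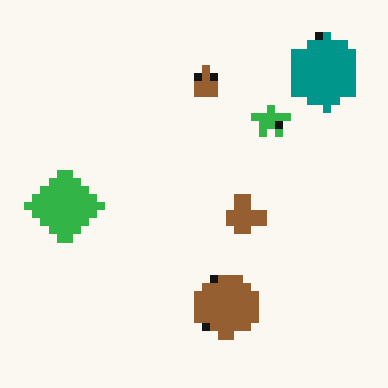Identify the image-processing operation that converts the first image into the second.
The image was pixelated into visible square blocks.

Shapes are reduced to large square blocks; fine edges and outlines are lost — a downscale-then-upscale (mosaic) effect.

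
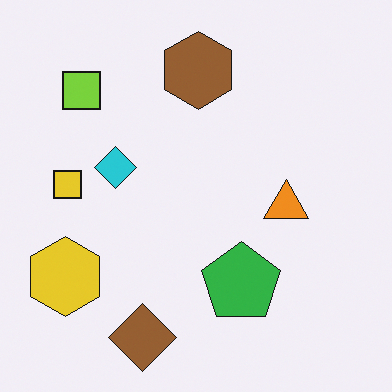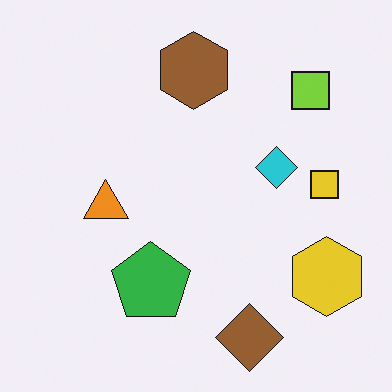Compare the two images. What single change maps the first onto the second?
Flipped horizontally (left ↔ right).

The yellow hexagon is in the bottom-left of the first image and the bottom-right of the second — shapes on opposite sides of the vertical midline have swapped in a mirror flip.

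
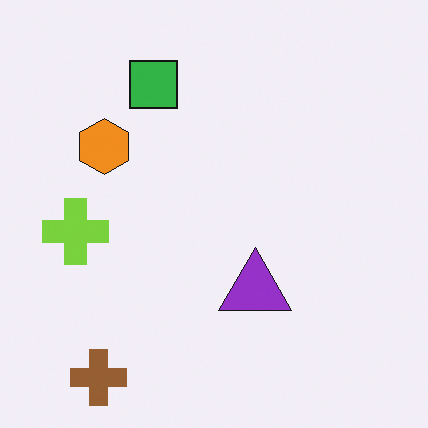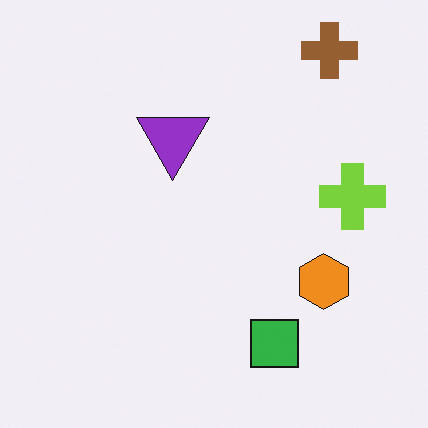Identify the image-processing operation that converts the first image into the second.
The image was rotated 180°.

The brown cross sits in the bottom-left of the first image and the top-right of the second — consistent with a whole-image 180° rotation.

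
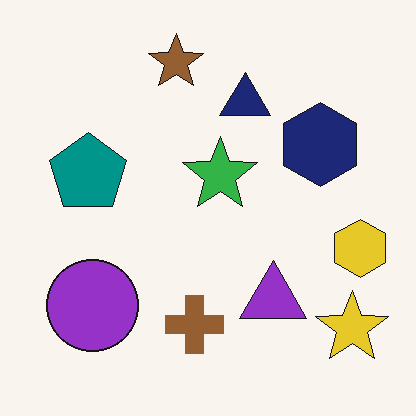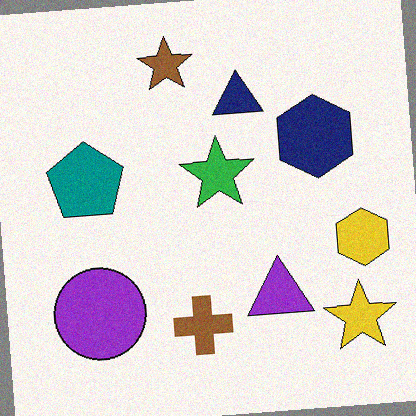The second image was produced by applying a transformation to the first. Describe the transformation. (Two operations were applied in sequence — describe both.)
This is the original image rotated counter-clockwise by a few degrees, then degraded with a light layer of grain.

Every shape is tilted by the same angle and the image corners show triangular fill wedges — a whole-image rotation by a non-right angle. Random speckle covers the whole image, including the flat background.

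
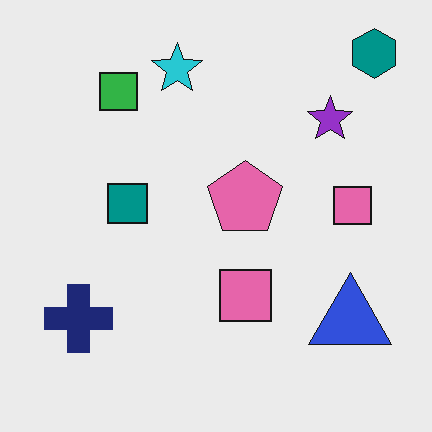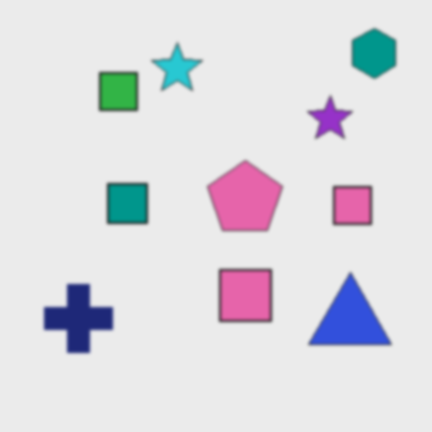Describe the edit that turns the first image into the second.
The image was given a subtle gaussian blur.

Shape edges and outlines are uniformly softened across the whole image.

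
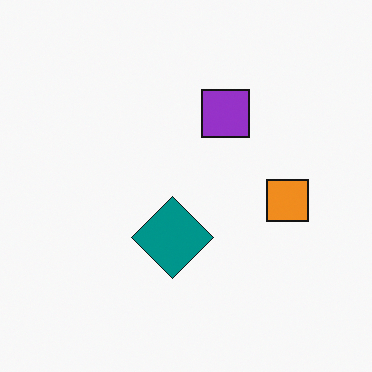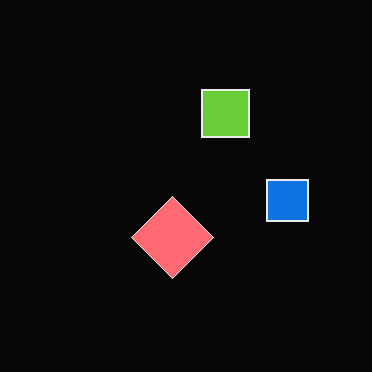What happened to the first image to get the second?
The image was color-inverted (negative).

The light background has become dark and every shape's color is its complement — a photographic negative.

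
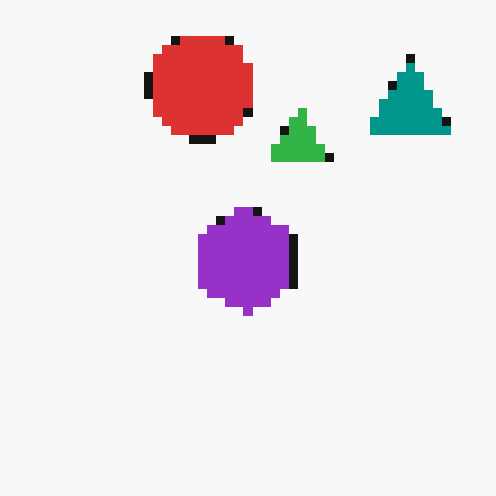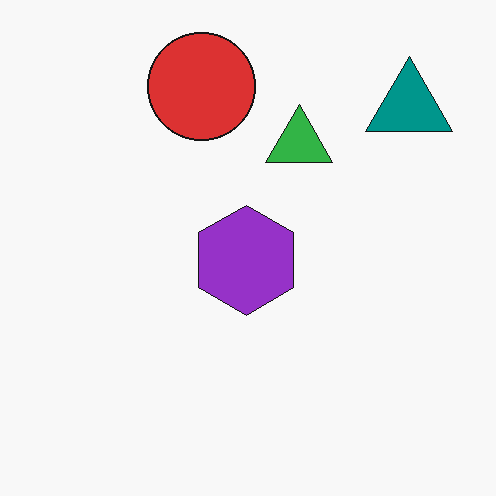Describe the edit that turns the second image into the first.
This is the original image heavily pixelated into large blocks.

Shapes are reduced to large square blocks; fine edges and outlines are lost — a downscale-then-upscale (mosaic) effect.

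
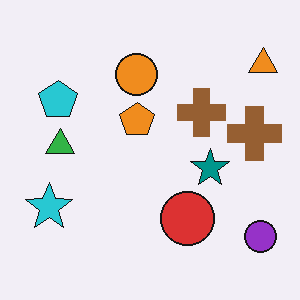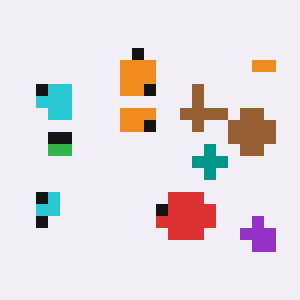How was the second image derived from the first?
Coarsely pixelated.

Shapes are reduced to large square blocks; fine edges and outlines are lost — a downscale-then-upscale (mosaic) effect.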